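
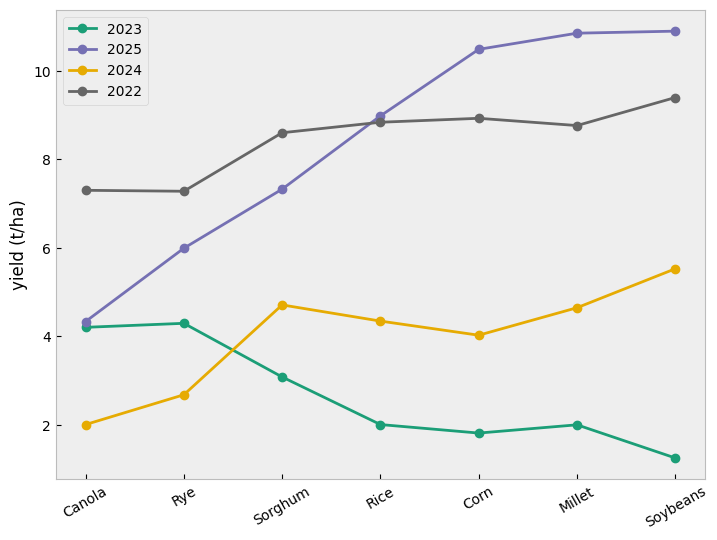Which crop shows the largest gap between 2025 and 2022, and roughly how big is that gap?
Canola: 2025 ≈ 4, 2022 ≈ 7 → gap ≈ 3. Next-largest (Millet) is only ≈ 2.

Canola, ≈ 3 t/ha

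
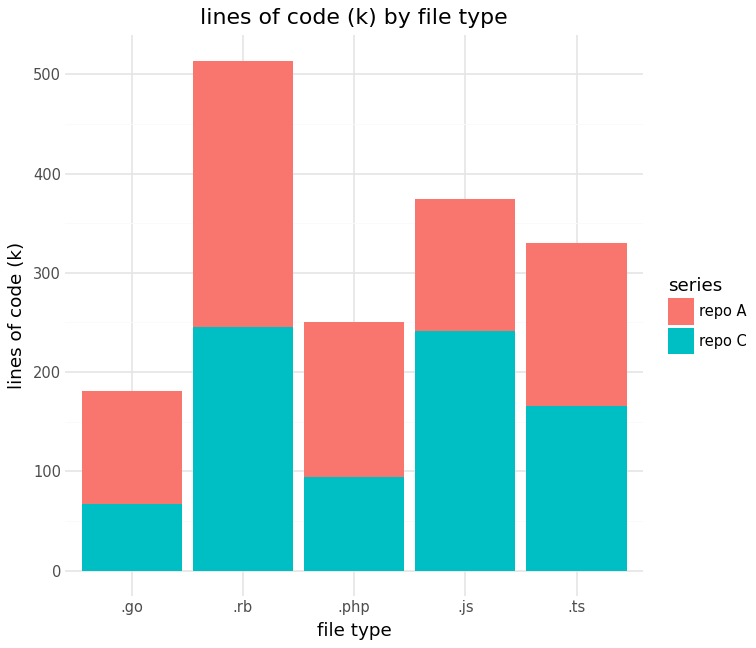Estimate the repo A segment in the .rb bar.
repo A top ≈ 500, bottom ≈ 250; segment ≈ 250.

≈ 250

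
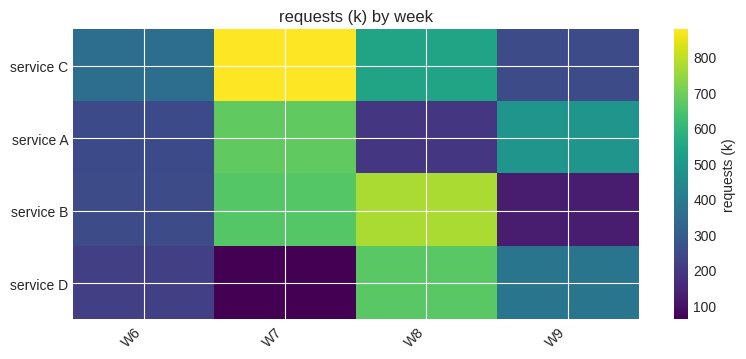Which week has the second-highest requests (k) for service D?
W9

Top 3 for service D: W8 ≈ 700, W9 ≈ 400, W6 ≈ 200.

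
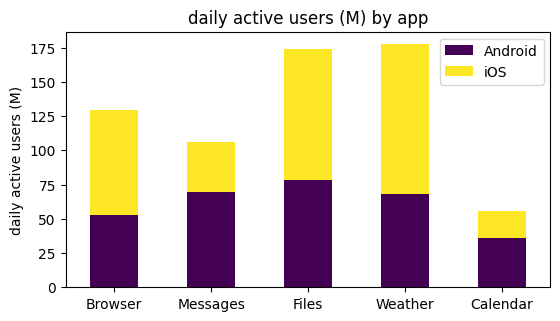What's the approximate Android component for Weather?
≈ 60

Android top ≈ 60, bottom ≈ 0; segment ≈ 60.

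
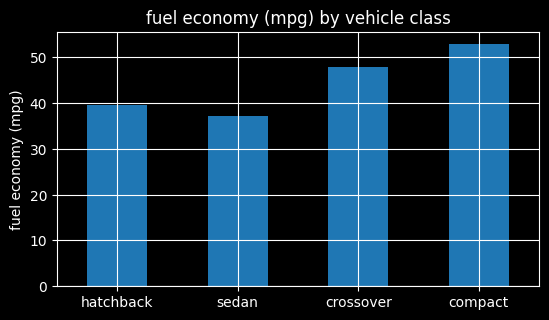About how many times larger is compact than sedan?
≈ 1.57×

compact ≈ 55, sedan ≈ 35; 55/35 ≈ 1.57.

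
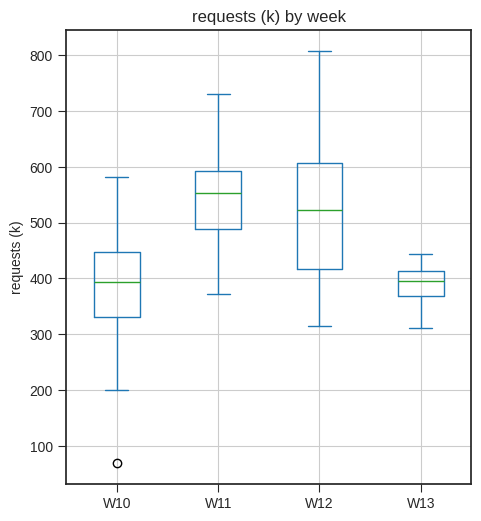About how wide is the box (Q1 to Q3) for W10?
≈ 100

Q3 ≈ 440, Q1 ≈ 340; IQR ≈ 100.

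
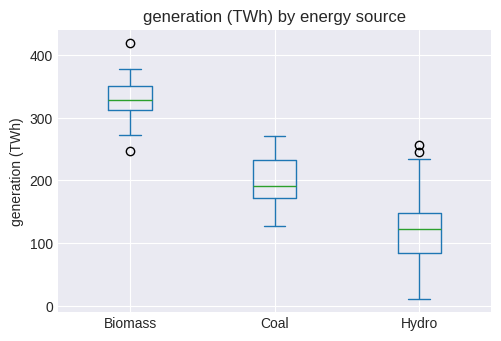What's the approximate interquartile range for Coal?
Q3 ≈ 240, Q1 ≈ 180; IQR ≈ 60.

≈ 60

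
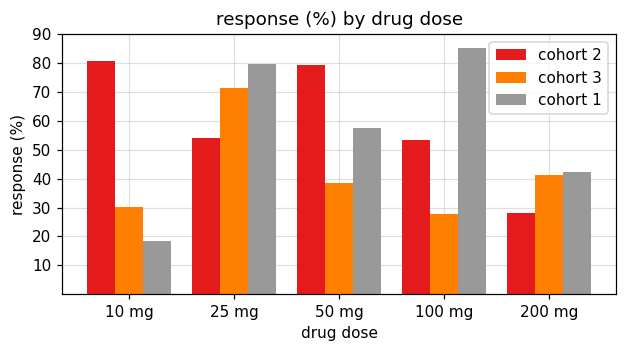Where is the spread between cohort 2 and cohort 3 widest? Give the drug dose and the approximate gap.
10 mg, ≈ 50 %

10 mg: cohort 2 ≈ 80, cohort 3 ≈ 30 → gap ≈ 50. Next-largest (50 mg) is only ≈ 40.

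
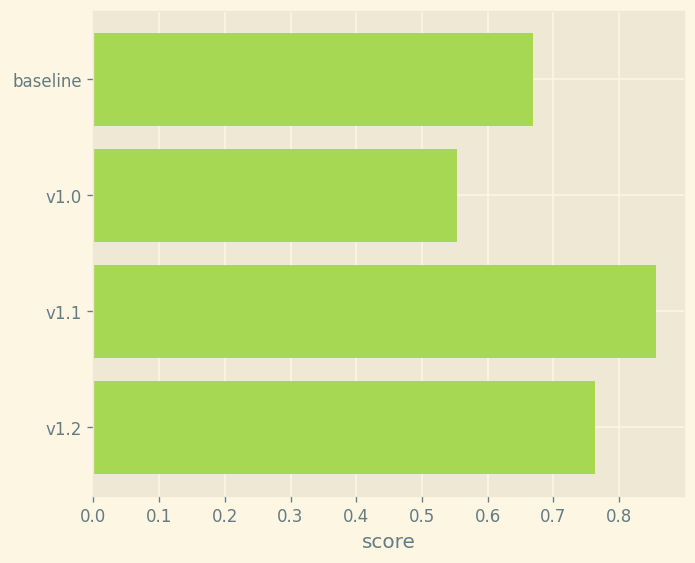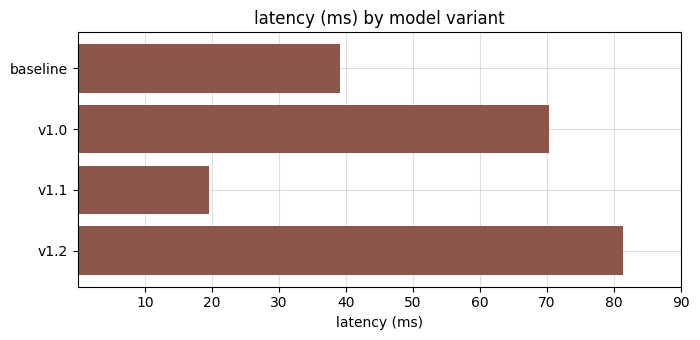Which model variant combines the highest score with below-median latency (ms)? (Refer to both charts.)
Chart 2 median latency (ms) ≈ 50; below-median model variants: baseline, v1.1. Among those, v1.1 has the highest score (≈ 0.9).

v1.1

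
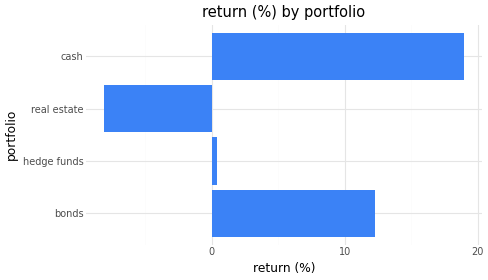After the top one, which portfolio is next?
bonds

Top 3: cash ≈ 20, bonds ≈ 10, hedge funds ≈ 0.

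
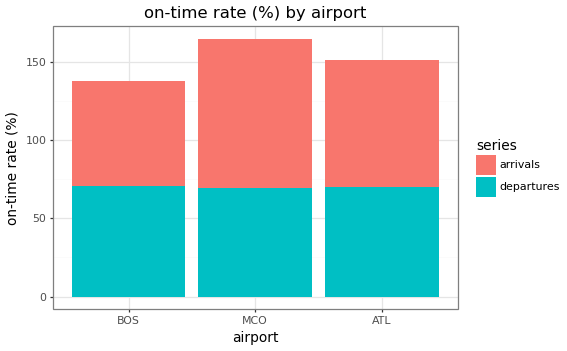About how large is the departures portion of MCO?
≈ 60

departures top ≈ 60, bottom ≈ 0; segment ≈ 60.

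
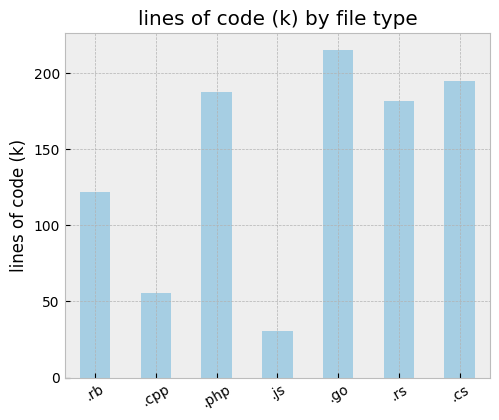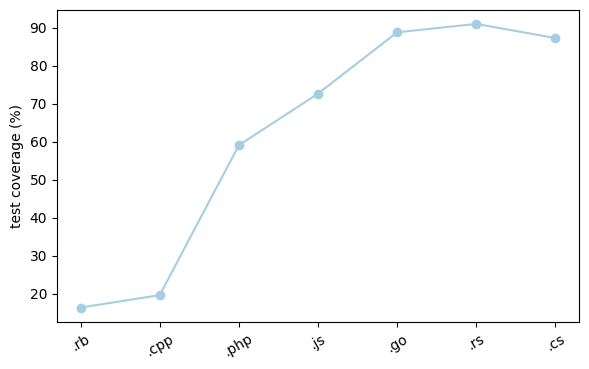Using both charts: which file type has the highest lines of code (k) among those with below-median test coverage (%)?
.php

Chart 2 median test coverage (%) ≈ 70; below-median file types: .rb, .cpp, .php. Among those, .php has the highest lines of code (k) (≈ 180).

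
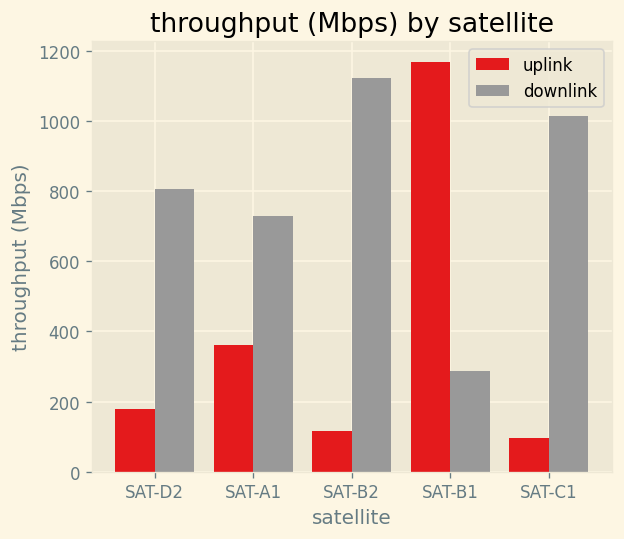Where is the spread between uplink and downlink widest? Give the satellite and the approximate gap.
SAT-B2, ≈ 1000 Mbps

SAT-B2: uplink ≈ 100, downlink ≈ 1100 → gap ≈ 1000. Next-largest (SAT-C1) is only ≈ 900.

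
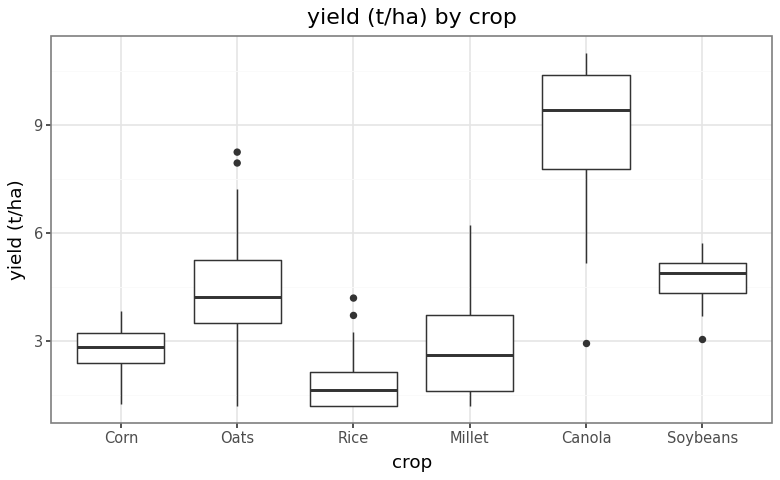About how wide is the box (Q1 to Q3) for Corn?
≈ 1

Q3 ≈ 3, Q1 ≈ 2; IQR ≈ 1.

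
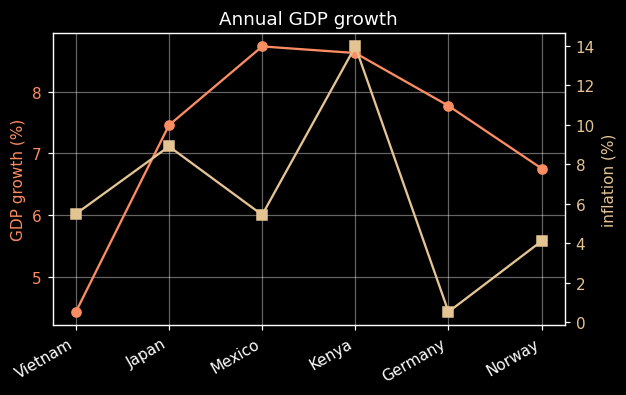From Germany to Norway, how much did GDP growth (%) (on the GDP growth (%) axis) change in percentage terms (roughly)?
Germany ≈ 8.0, Norway ≈ 7.0; (7.0 − 8.0) / 8.0 ≈ -12.5%.

≈ -12.5%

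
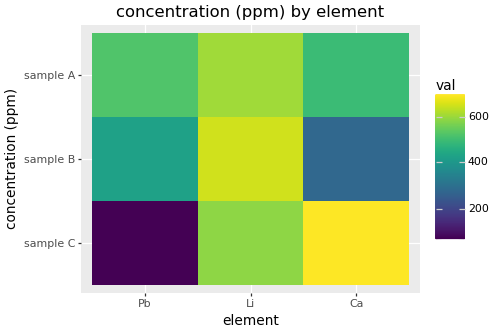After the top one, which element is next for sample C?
Li

Top 3 for sample C: Ca ≈ 700, Li ≈ 600, Pb ≈ 100.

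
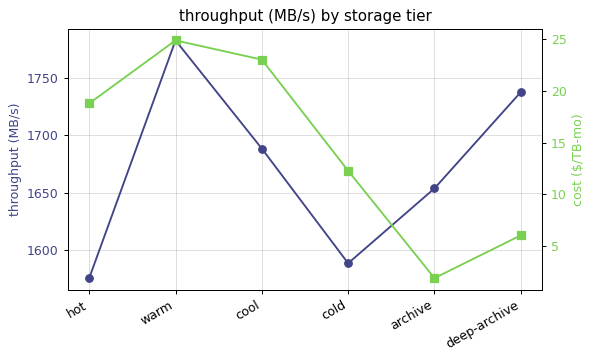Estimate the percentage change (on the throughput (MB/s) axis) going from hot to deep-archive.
hot ≈ 1580, deep-archive ≈ 1740; (1740 − 1580) / 1580 ≈ +10.1%.

≈ +10.1%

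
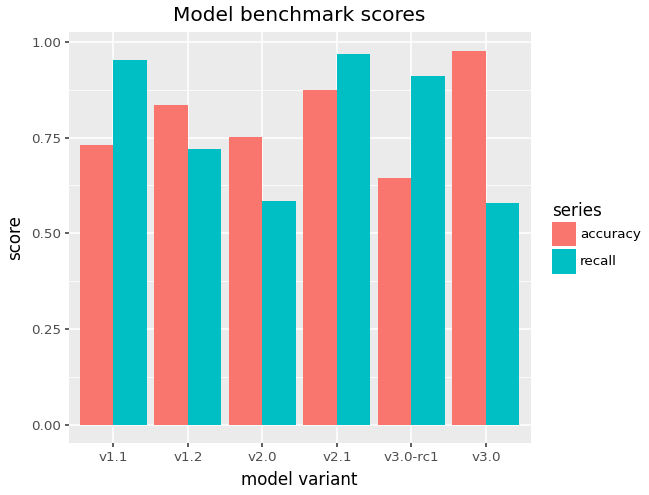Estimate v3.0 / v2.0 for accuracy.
v3.0 ≈ 1.0, v2.0 ≈ 0.8; 1.0/0.8 ≈ 1.25.

≈ 1.25×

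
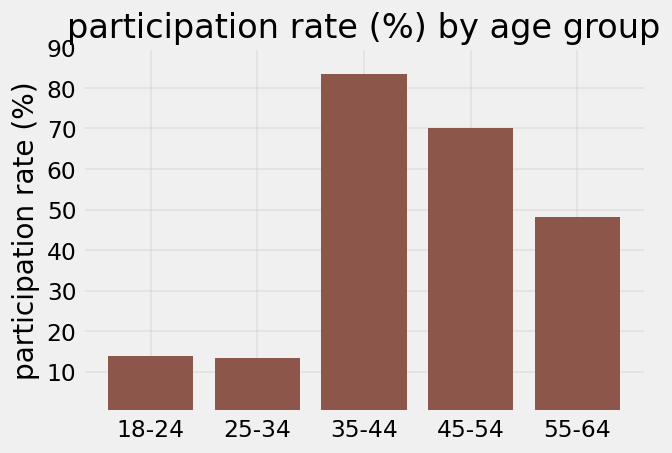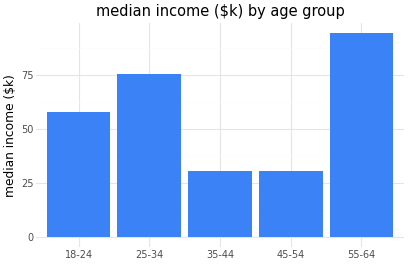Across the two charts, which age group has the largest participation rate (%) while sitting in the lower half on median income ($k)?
Chart 2 median median income ($k) ≈ 60; below-median age groups: 35-44, 45-54. Among those, 35-44 has the highest participation rate (%) (≈ 80).

35-44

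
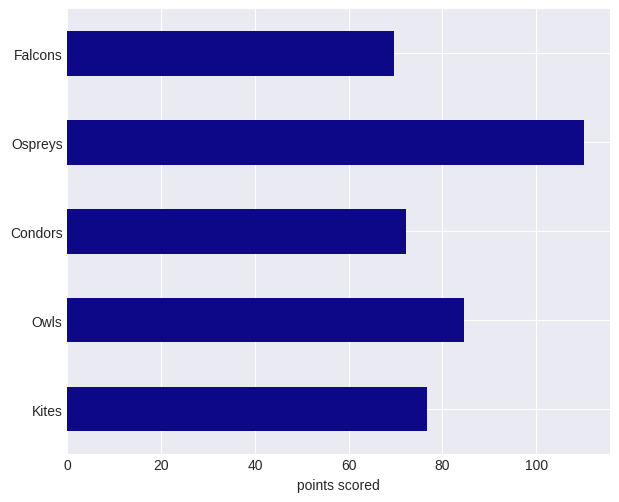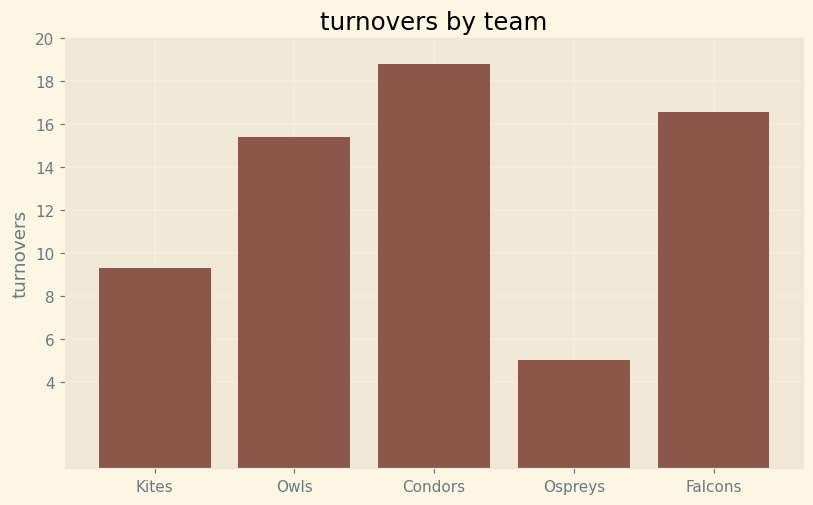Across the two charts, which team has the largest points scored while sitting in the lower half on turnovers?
Ospreys

Chart 2 median turnovers ≈ 16; below-median teams: Kites, Ospreys. Among those, Ospreys has the highest points scored (≈ 120).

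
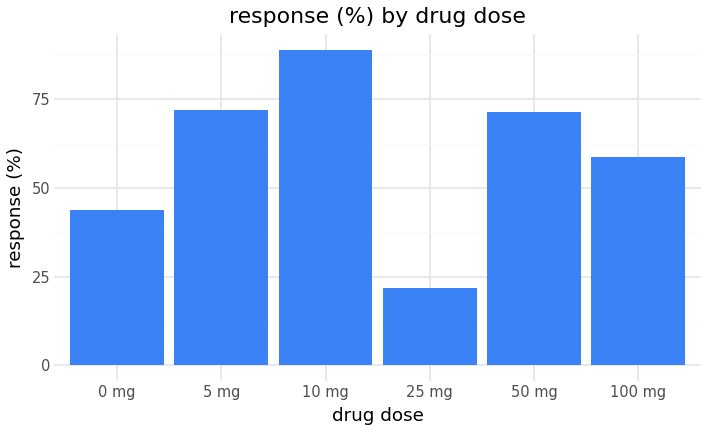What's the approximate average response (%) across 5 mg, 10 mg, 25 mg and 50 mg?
≈ 62

(70 + 90 + 20 + 70) / 4 ≈ 62.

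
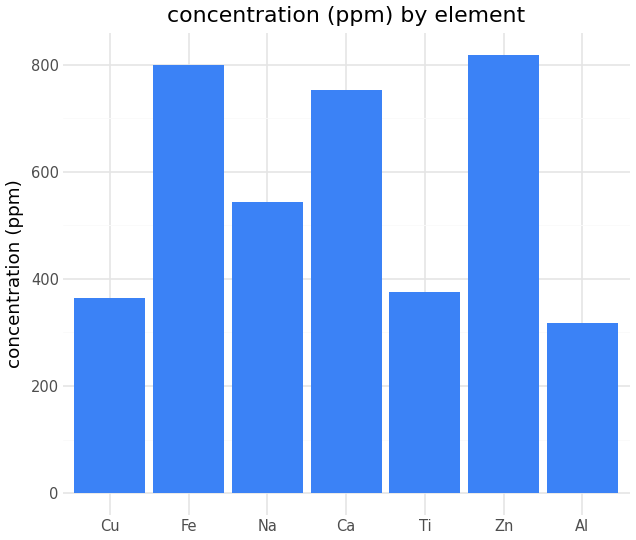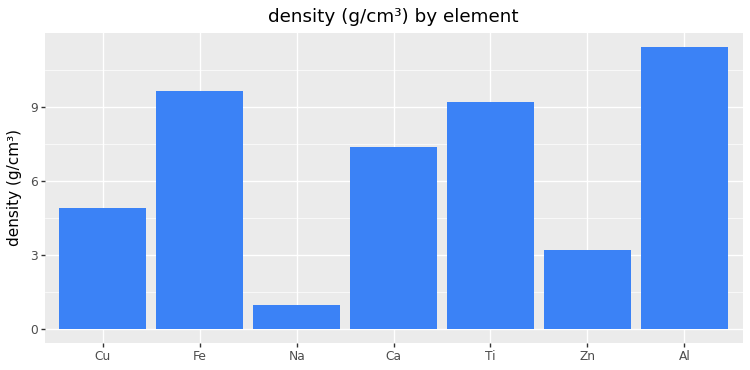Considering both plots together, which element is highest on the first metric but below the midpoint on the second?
Zn

Chart 2 median density (g/cm³) ≈ 8; below-median elements: Cu, Na, Zn. Among those, Zn has the highest concentration (ppm) (≈ 800).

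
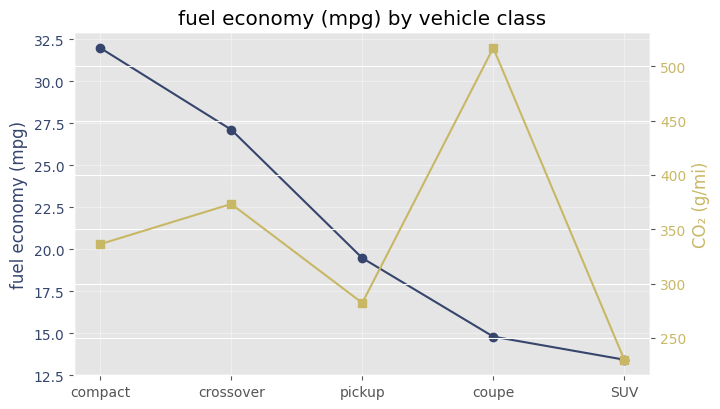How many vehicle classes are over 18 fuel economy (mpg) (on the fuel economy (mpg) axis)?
3

Above 18: compact, crossover, pickup.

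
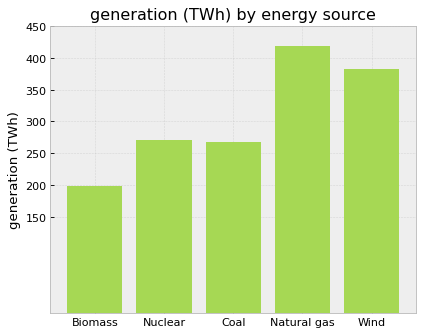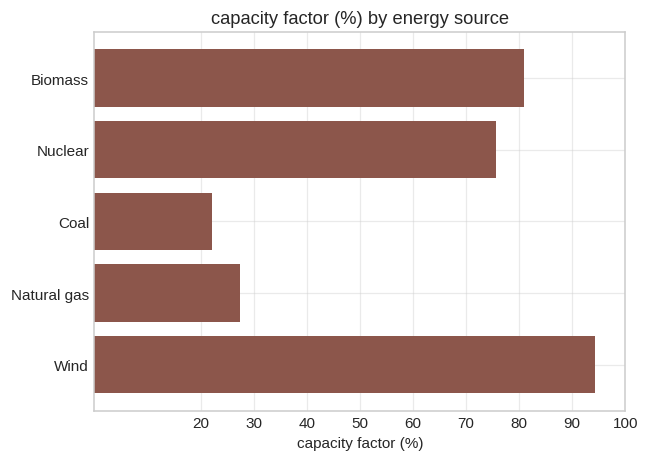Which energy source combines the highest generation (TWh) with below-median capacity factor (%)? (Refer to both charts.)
Natural gas

Chart 2 median capacity factor (%) ≈ 80; below-median energy sources: Coal, Natural gas. Among those, Natural gas has the highest generation (TWh) (≈ 400).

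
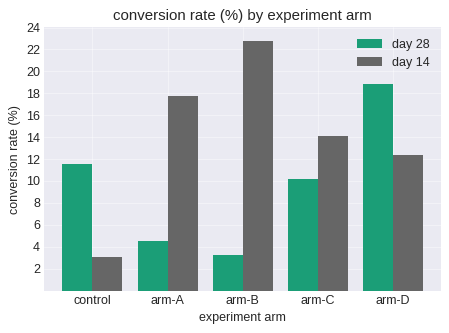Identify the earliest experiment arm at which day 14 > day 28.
control: day 14 ≈ 4 vs day 28 ≈ 12 (not yet); arm-A: day 14 ≈ 18 vs day 28 ≈ 4 (first crossover).

arm-A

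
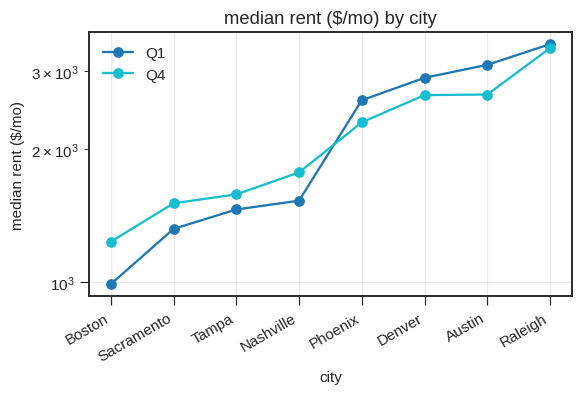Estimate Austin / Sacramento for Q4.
Austin ≈ 2500, Sacramento ≈ 1500; 2500/1500 ≈ 1.67.

≈ 1.67×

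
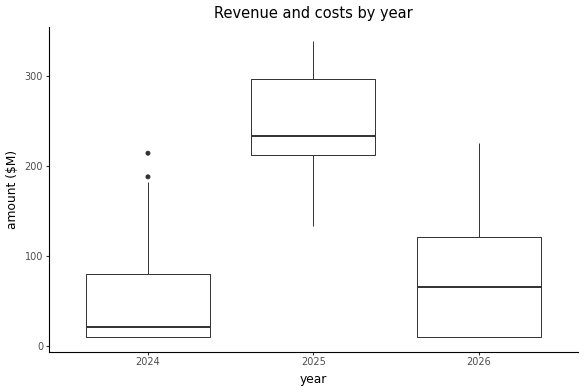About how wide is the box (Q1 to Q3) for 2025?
≈ 80

Q3 ≈ 300, Q1 ≈ 220; IQR ≈ 80.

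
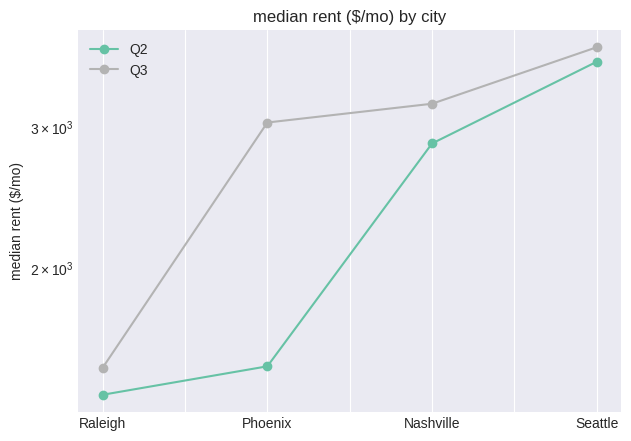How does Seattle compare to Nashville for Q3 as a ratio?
Seattle ≈ 3800, Nashville ≈ 3200; 3800/3200 ≈ 1.19.

≈ 1.19×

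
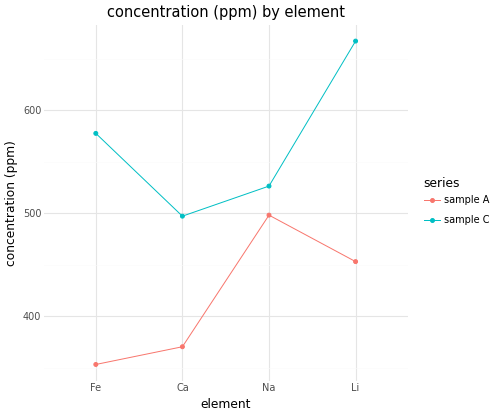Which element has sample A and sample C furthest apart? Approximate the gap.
Fe, ≈ 250 ppm

Fe: sample A ≈ 350, sample C ≈ 600 → gap ≈ 250. Next-largest (Li) is only ≈ 200.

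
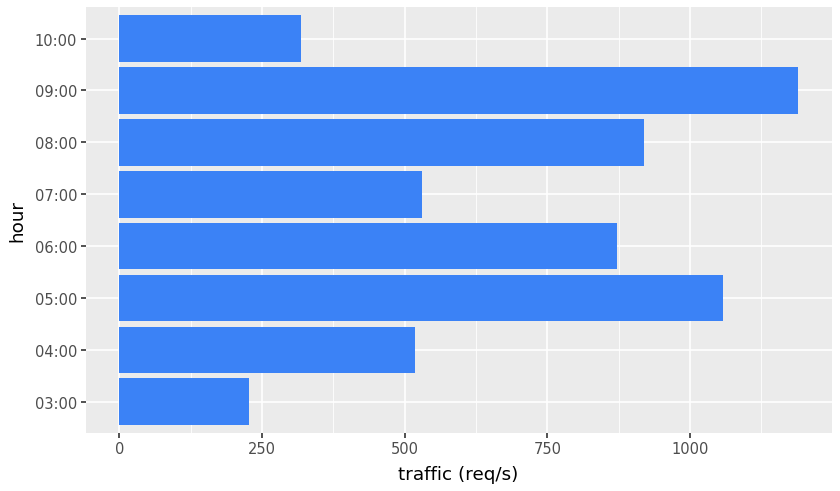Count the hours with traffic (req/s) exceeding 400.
Above 400: 04:00, 05:00, 06:00, 07:00, 08:00, 09:00.

6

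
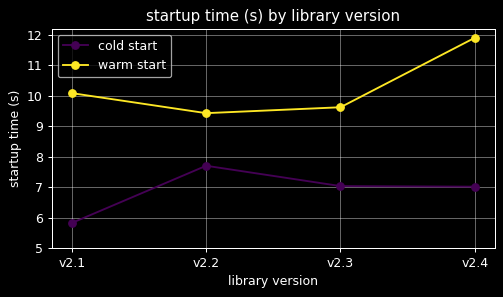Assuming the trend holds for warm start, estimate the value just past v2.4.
≈ 13.5

Last three: 9, 10, 12 → slope ≈ 1.5/step → next ≈ 13.5.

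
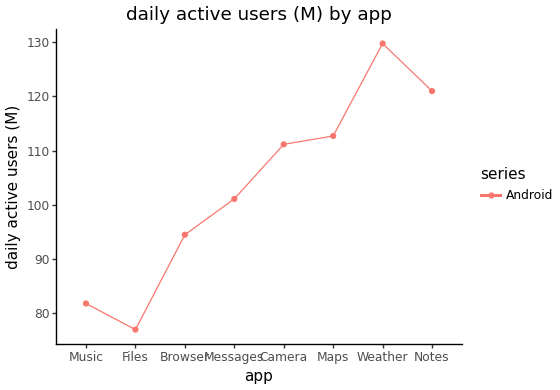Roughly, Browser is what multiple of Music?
Browser ≈ 95, Music ≈ 80; 95/80 ≈ 1.19.

≈ 1.19×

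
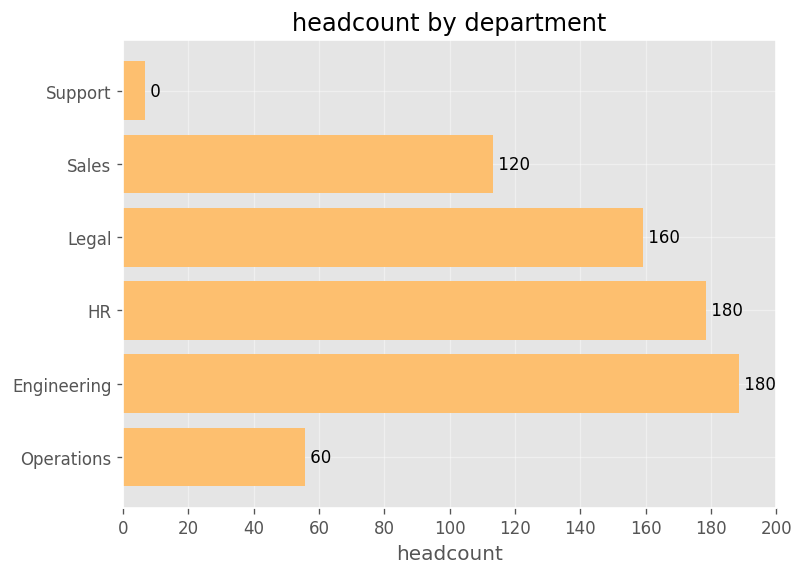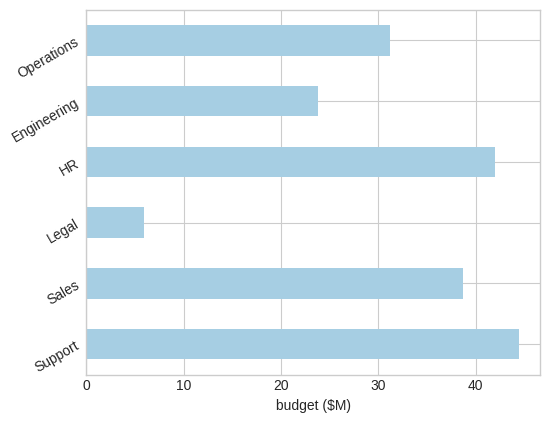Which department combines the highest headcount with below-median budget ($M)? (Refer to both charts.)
Chart 2 median budget ($M) ≈ 35; below-median departments: Legal, Engineering, Operations. Among those, Engineering has the highest headcount (≈ 180).

Engineering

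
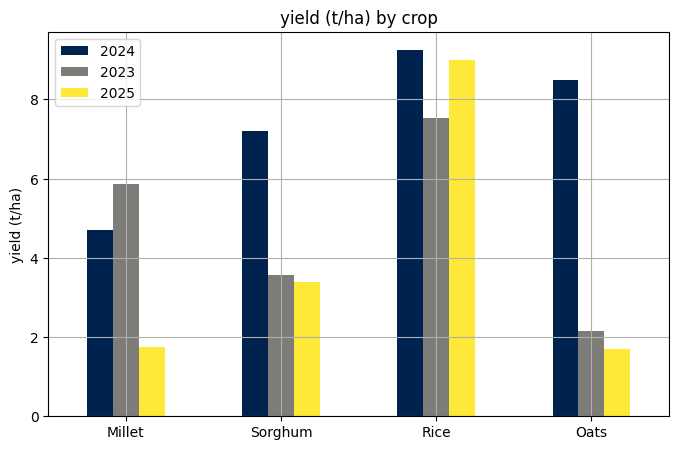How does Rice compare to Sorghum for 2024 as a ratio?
Rice ≈ 9, Sorghum ≈ 7; 9/7 ≈ 1.29.

≈ 1.29×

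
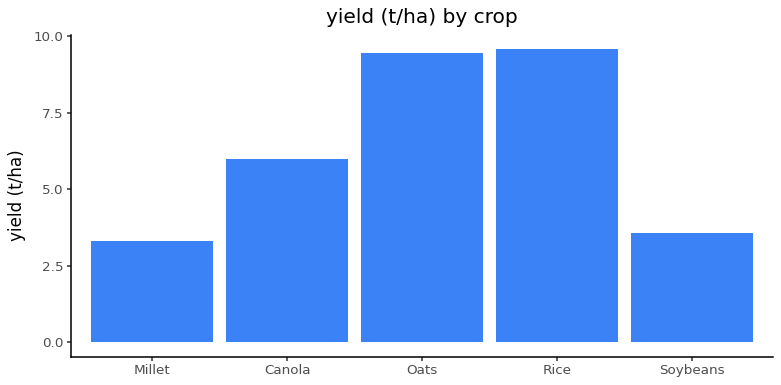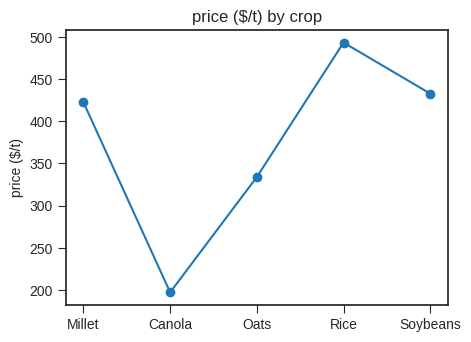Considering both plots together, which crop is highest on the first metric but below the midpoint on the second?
Oats

Chart 2 median price ($/t) ≈ 400; below-median crops: Canola, Oats. Among those, Oats has the highest yield (t/ha) (≈ 9).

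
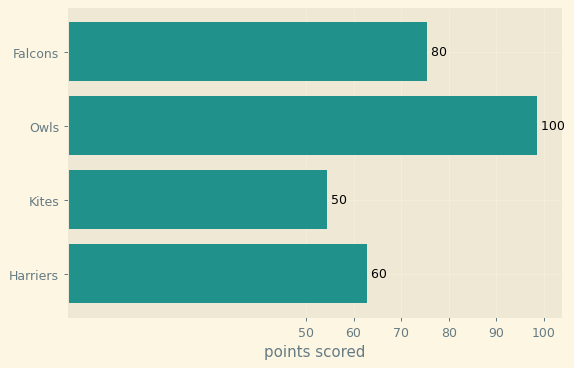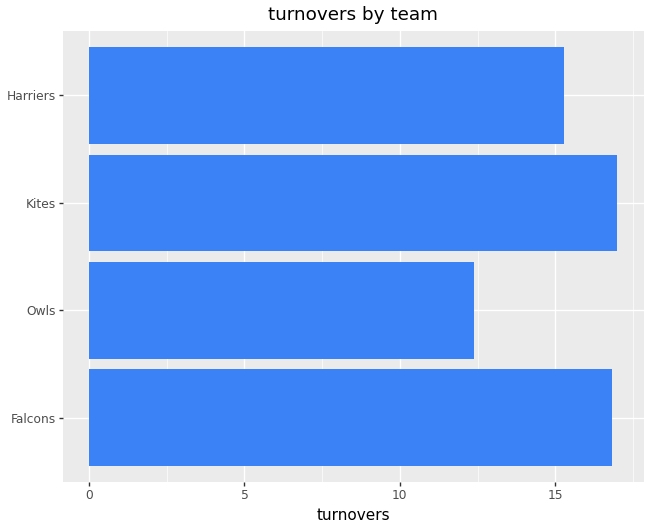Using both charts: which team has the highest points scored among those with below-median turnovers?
Owls

Chart 2 median turnovers ≈ 16; below-median teams: Owls, Harriers. Among those, Owls has the highest points scored (≈ 100).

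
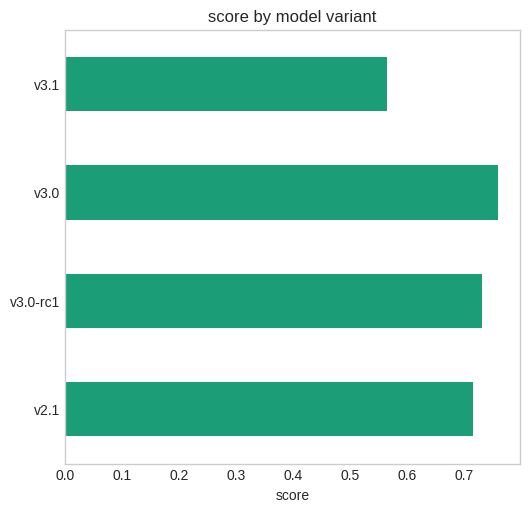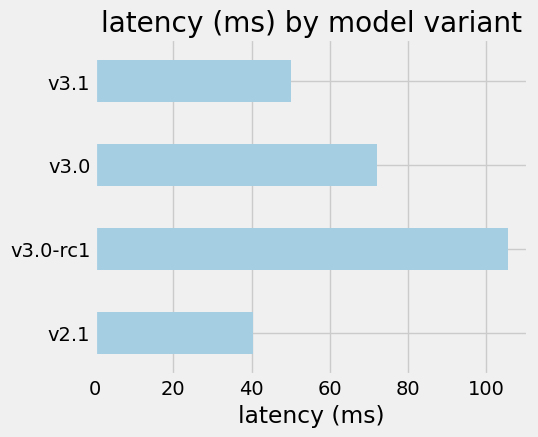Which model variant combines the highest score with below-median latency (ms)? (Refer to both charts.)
Chart 2 median latency (ms) ≈ 60; below-median model variants: v2.1, v3.1. Among those, v2.1 has the highest score (≈ 0.7).

v2.1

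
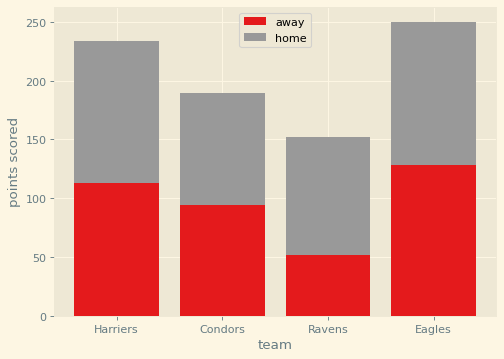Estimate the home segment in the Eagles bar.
≈ 125

home top ≈ 250, bottom ≈ 125; segment ≈ 125.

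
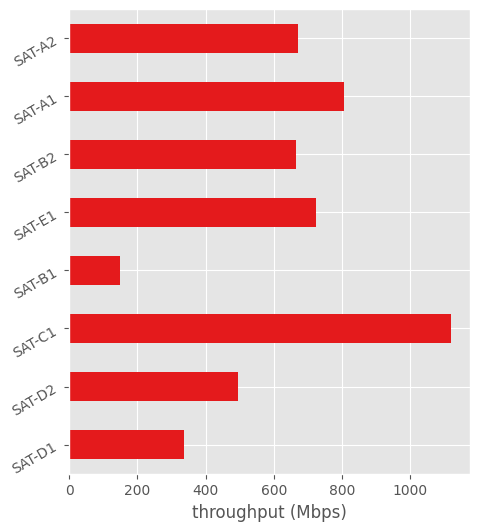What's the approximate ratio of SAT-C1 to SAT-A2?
≈ 1.57×

SAT-C1 ≈ 1100, SAT-A2 ≈ 700; 1100/700 ≈ 1.57.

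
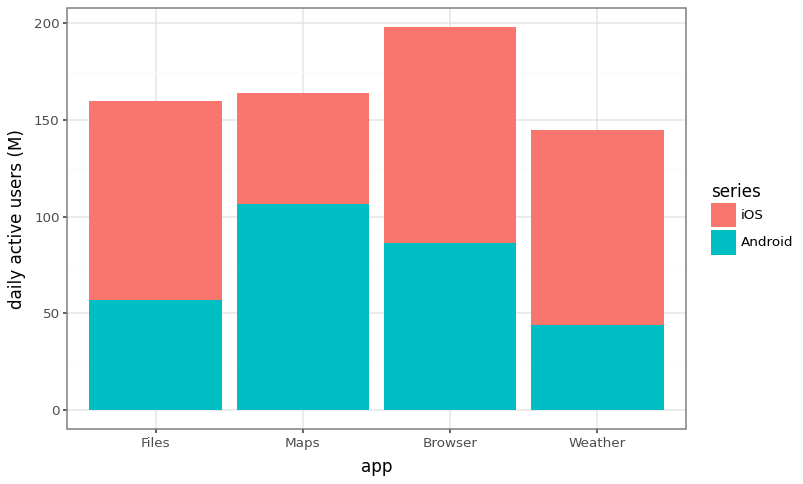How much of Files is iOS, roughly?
≈ 100

iOS top ≈ 160, bottom ≈ 60; segment ≈ 100.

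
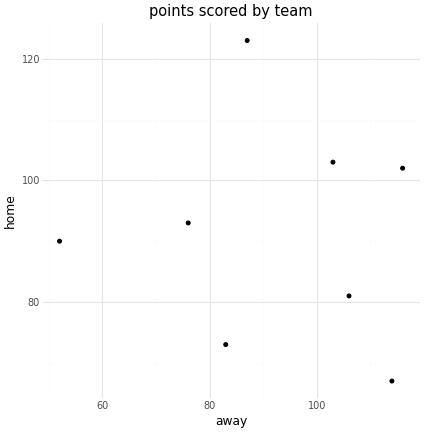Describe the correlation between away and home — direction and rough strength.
Points are roughly uncorrelated; weak (|r| ≈ 0.1).

no clear correlation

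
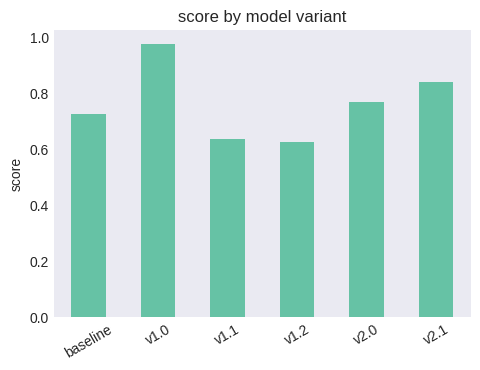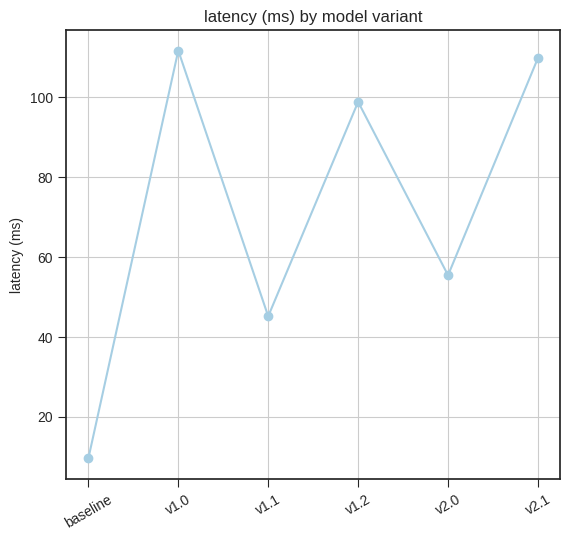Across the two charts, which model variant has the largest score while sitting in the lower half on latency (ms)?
Chart 2 median latency (ms) ≈ 80; below-median model variants: baseline, v1.1, v2.0. Among those, v2.0 has the highest score (≈ 0.8).

v2.0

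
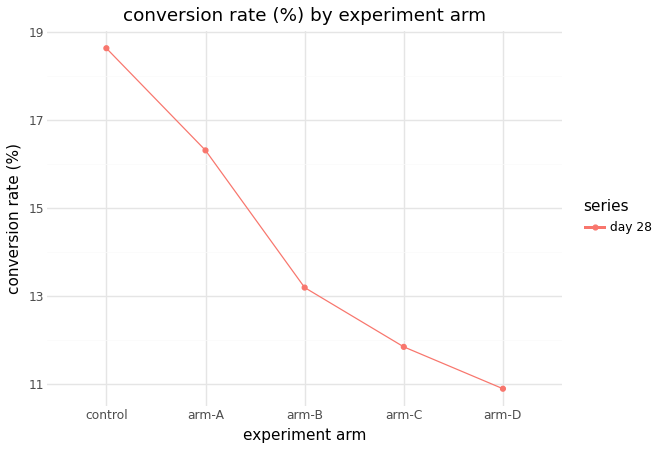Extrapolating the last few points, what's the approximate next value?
≈ 10

Last three: 13, 12, 11 → slope ≈ -1/step → next ≈ 10.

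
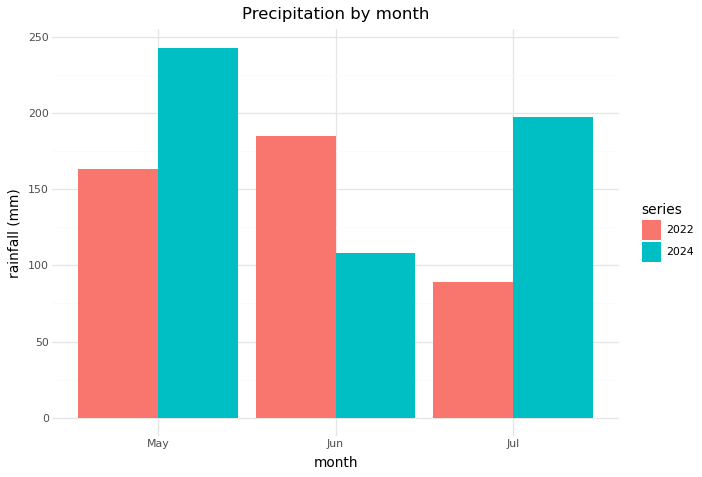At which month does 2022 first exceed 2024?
Jun

May: 2022 ≈ 175 vs 2024 ≈ 250 (not yet); Jun: 2022 ≈ 175 vs 2024 ≈ 100 (first crossover).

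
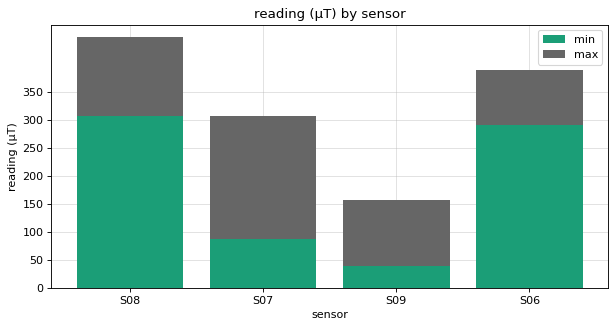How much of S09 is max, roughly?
≈ 100

max top ≈ 150, bottom ≈ 50; segment ≈ 100.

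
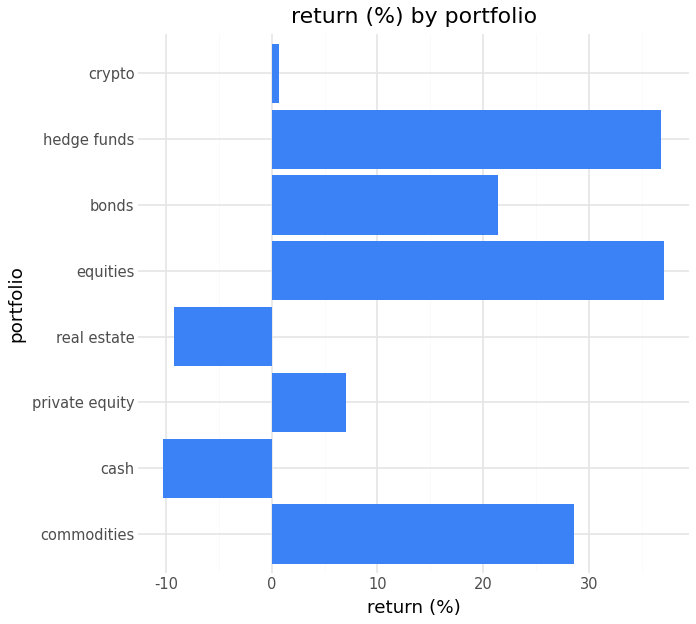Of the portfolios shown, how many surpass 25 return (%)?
3

Above 25: commodities, equities, hedge funds.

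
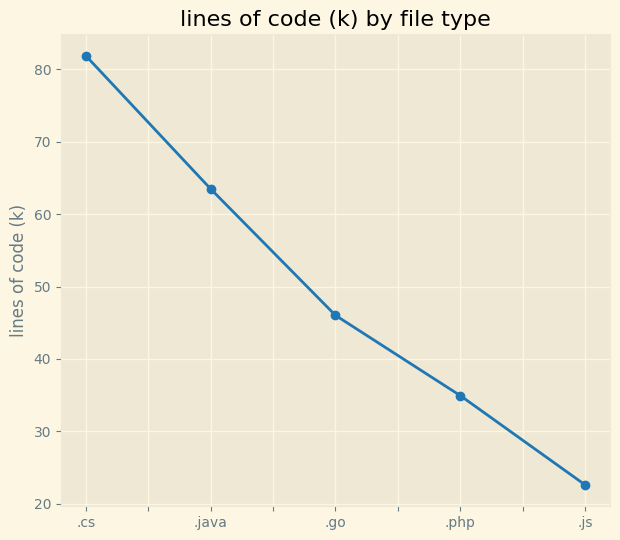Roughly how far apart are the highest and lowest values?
≈ 55

Max .cs ≈ 80, min .js ≈ 25; range ≈ 55.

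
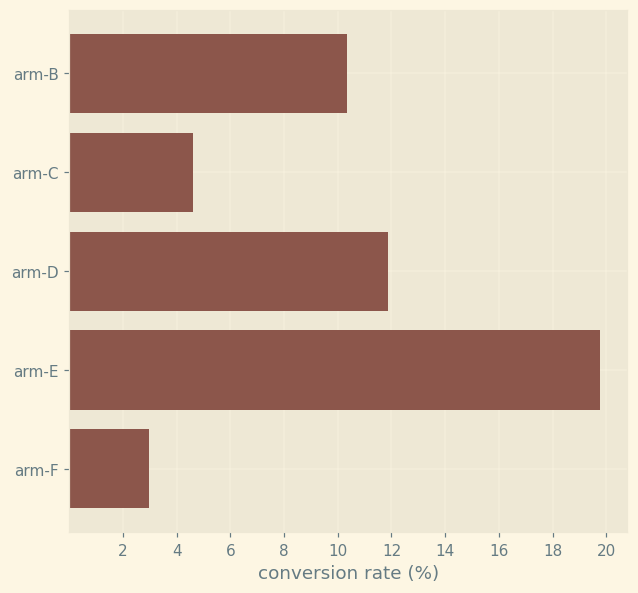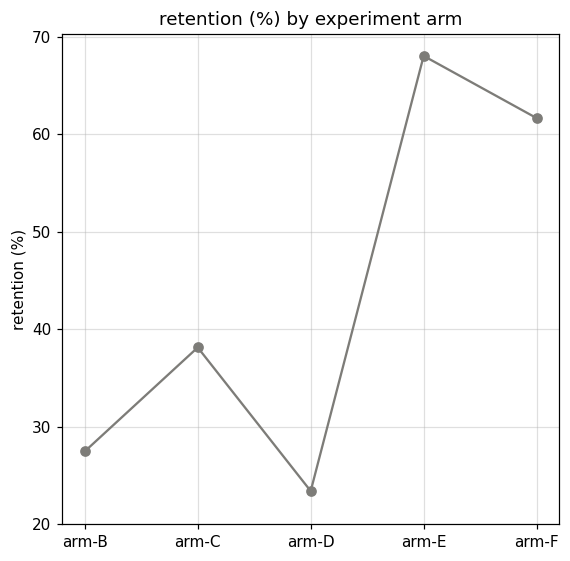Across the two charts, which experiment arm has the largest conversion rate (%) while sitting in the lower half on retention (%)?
arm-D

Chart 2 median retention (%) ≈ 40; below-median experiment arms: arm-B, arm-D. Among those, arm-D has the highest conversion rate (%) (≈ 12).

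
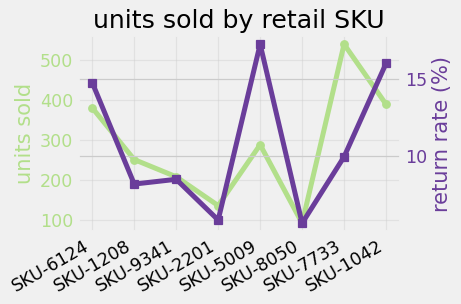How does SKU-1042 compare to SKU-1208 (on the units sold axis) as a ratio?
≈ 1.6×

SKU-1042 ≈ 400, SKU-1208 ≈ 250; 400/250 ≈ 1.6.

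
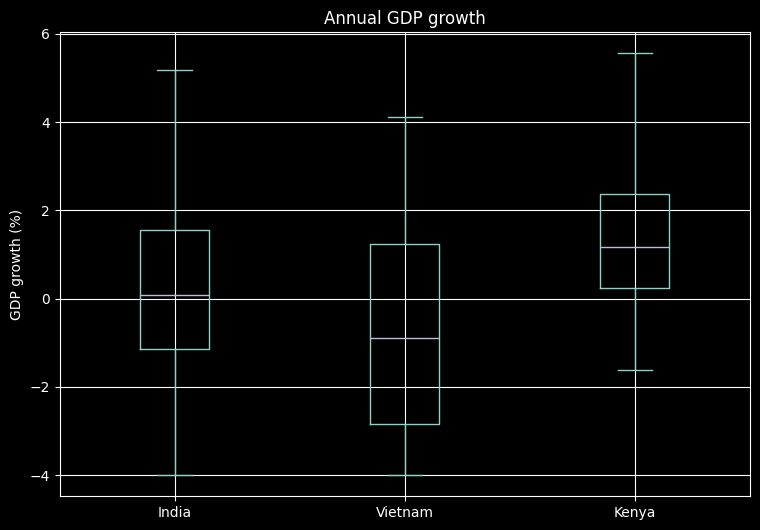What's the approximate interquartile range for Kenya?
Q3 ≈ 2.4, Q1 ≈ 0.2; IQR ≈ 2.2.

≈ 2.2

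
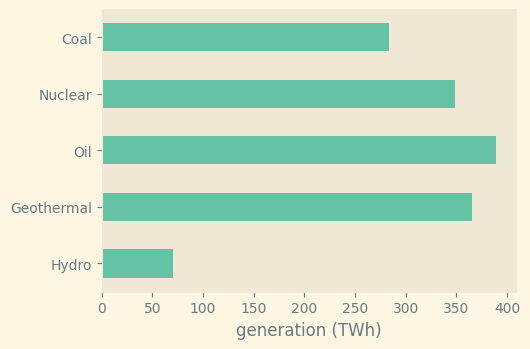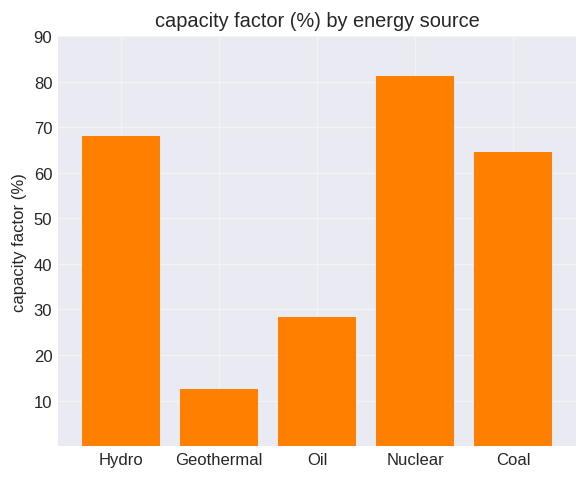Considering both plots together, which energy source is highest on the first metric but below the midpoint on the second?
Chart 2 median capacity factor (%) ≈ 60; below-median energy sources: Geothermal, Oil. Among those, Oil has the highest generation (TWh) (≈ 400).

Oil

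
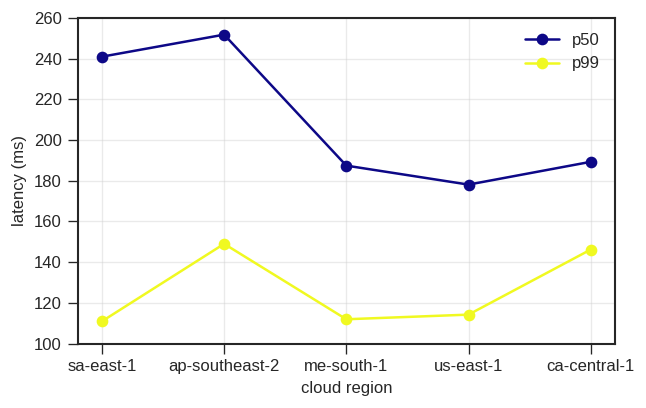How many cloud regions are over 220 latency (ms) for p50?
2

Above 220: sa-east-1, ap-southeast-2.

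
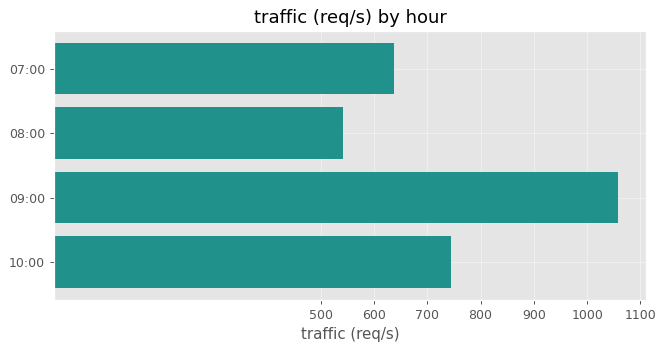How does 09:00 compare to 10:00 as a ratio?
≈ 1.57×

09:00 ≈ 1100, 10:00 ≈ 700; 1100/700 ≈ 1.57.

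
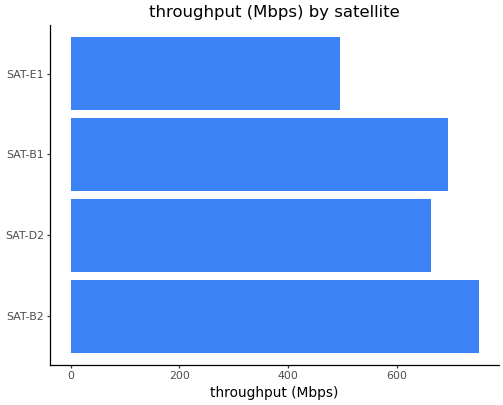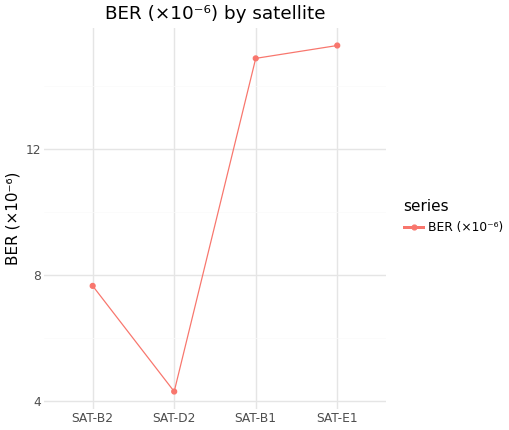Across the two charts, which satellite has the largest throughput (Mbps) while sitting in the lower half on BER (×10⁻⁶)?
SAT-B2

Chart 2 median BER (×10⁻⁶) ≈ 12; below-median satellites: SAT-B2, SAT-D2. Among those, SAT-B2 has the highest throughput (Mbps) (≈ 800).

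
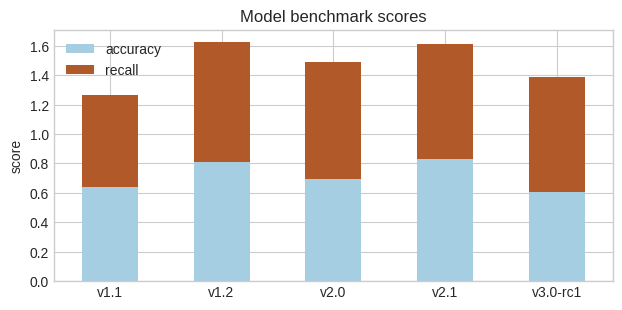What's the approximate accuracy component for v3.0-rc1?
≈ 0.6

accuracy top ≈ 0.6, bottom ≈ 0.0; segment ≈ 0.6.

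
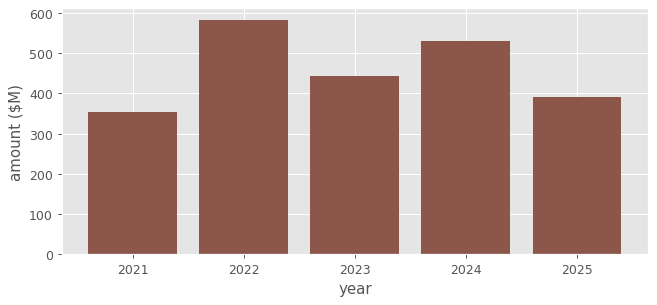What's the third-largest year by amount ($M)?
Top 4: 2022 ≈ 600, 2024 ≈ 550, 2023 ≈ 450, 2025 ≈ 400.

2023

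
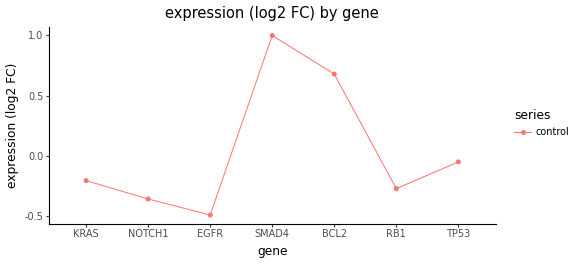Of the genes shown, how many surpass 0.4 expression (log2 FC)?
Above 0.4: SMAD4, BCL2.

2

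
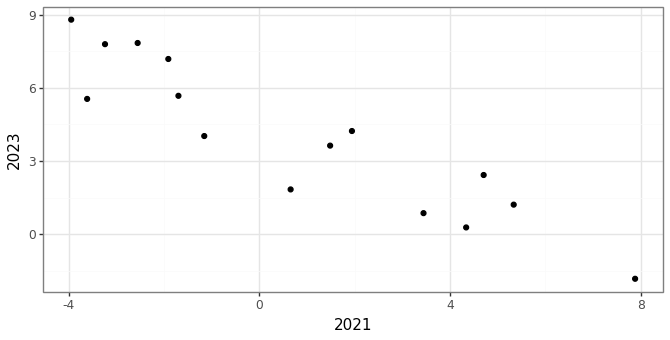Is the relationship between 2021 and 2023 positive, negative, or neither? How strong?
Points are negatively correlated; strong (|r| ≈ 0.9).

negative, strong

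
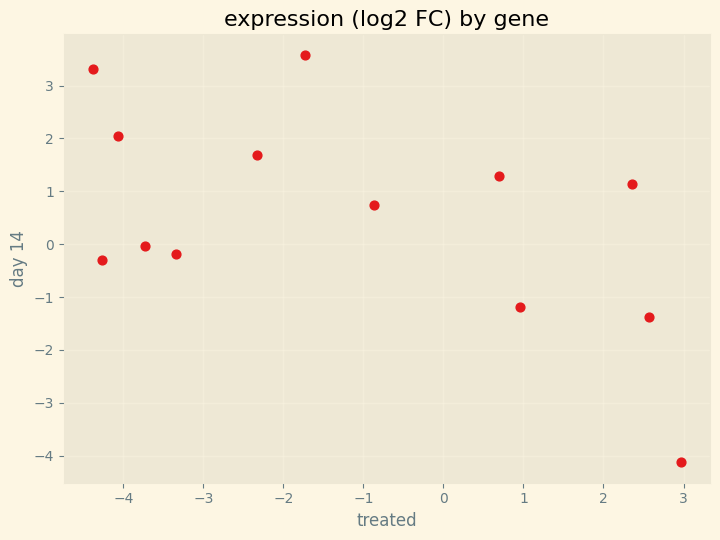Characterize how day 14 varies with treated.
Points are negatively correlated; moderate (|r| ≈ 0.5).

negative, moderate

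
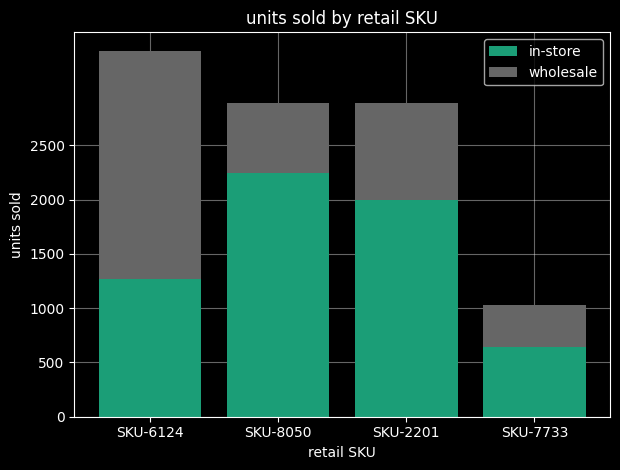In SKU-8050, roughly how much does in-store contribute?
in-store top ≈ 2000, bottom ≈ 0; segment ≈ 2000.

≈ 2000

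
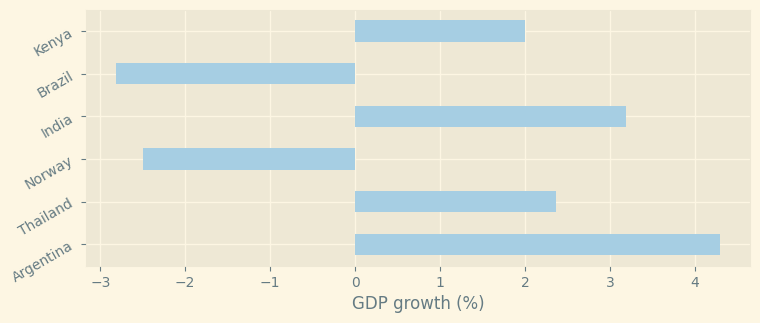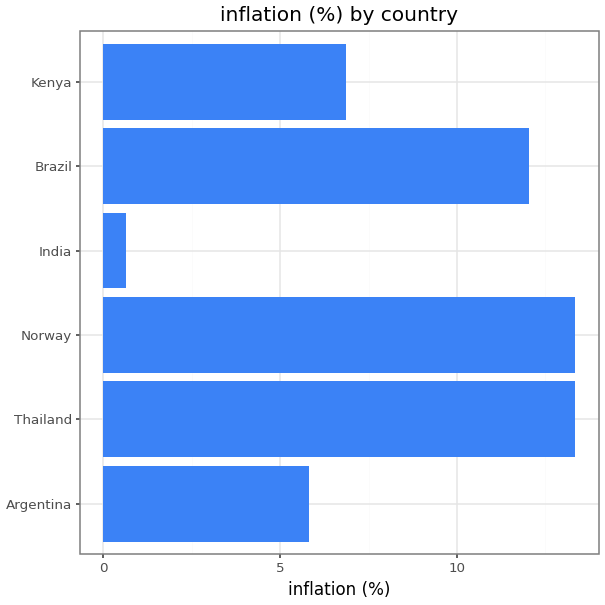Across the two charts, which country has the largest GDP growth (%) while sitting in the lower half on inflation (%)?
Chart 2 median inflation (%) ≈ 10; below-median countries: Argentina, India, Kenya. Among those, Argentina has the highest GDP growth (%) (≈ 4.5).

Argentina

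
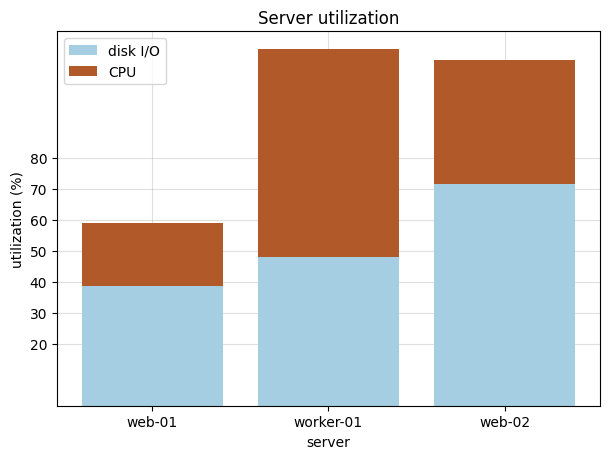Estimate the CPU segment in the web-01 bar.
≈ 20

CPU top ≈ 60, bottom ≈ 40; segment ≈ 20.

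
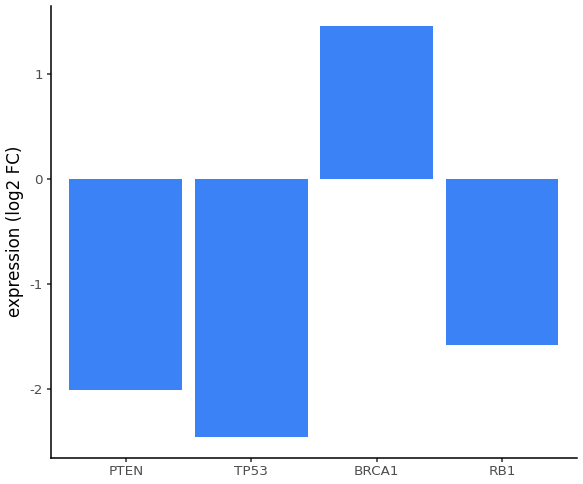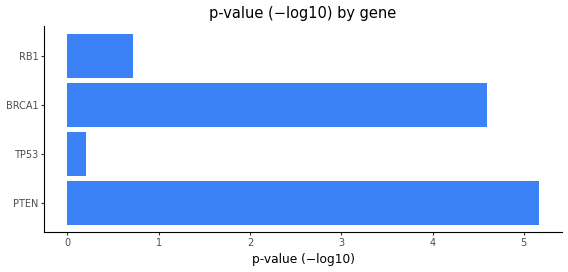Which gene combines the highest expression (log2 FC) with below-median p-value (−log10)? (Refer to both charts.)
Chart 2 median p-value (−log10) ≈ 2.5; below-median genes: TP53, RB1. Among those, RB1 has the highest expression (log2 FC) (≈ -1.6).

RB1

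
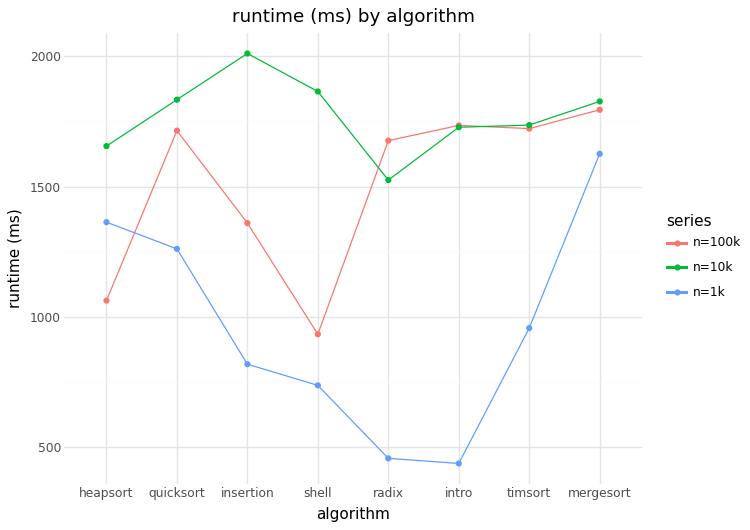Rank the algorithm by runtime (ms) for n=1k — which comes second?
Top 3 for n=1k: mergesort ≈ 1600, heapsort ≈ 1400, quicksort ≈ 1200.

heapsort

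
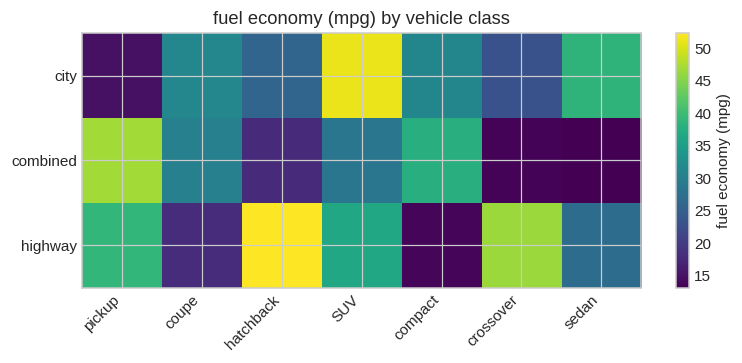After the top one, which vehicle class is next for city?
Top 3 for city: SUV ≈ 50, sedan ≈ 40, coupe ≈ 30.

sedan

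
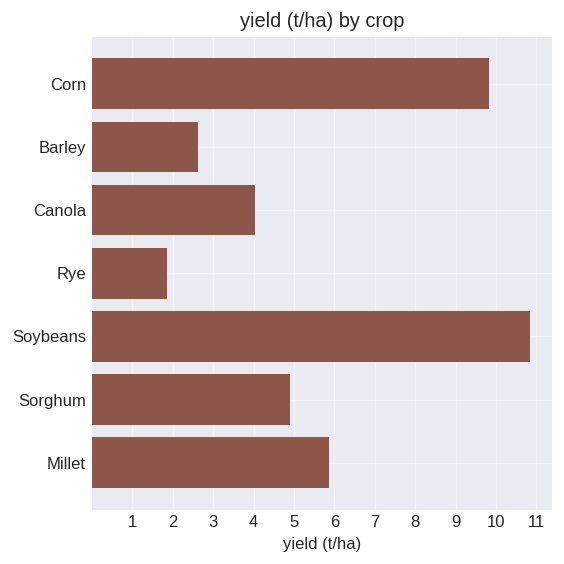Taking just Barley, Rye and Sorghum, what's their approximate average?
(3 + 2 + 5) / 3 ≈ 3.

≈ 3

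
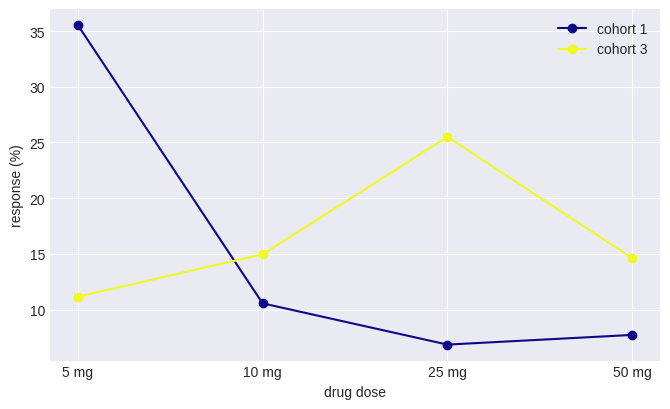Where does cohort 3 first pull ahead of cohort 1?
10 mg

5 mg: cohort 3 ≈ 10 vs cohort 1 ≈ 35 (not yet); 10 mg: cohort 3 ≈ 15 vs cohort 1 ≈ 10 (first crossover).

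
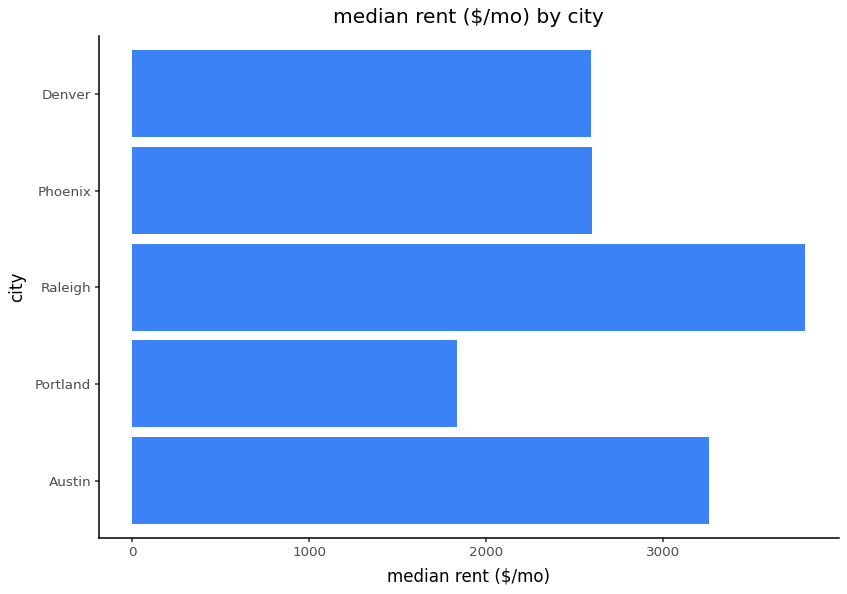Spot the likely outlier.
Raleigh

Raleigh ≈ 4000; the rest sit between ≈ 2000 and ≈ 3500.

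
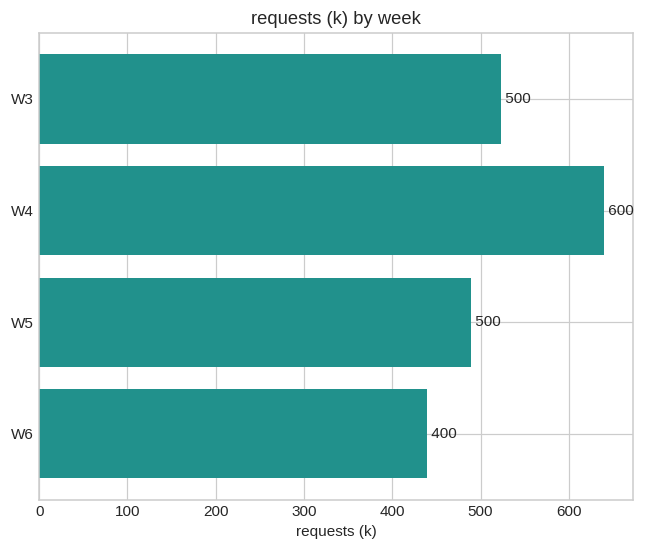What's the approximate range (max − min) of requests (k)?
≈ 200

Max W4 ≈ 600, min W6 ≈ 400; range ≈ 200.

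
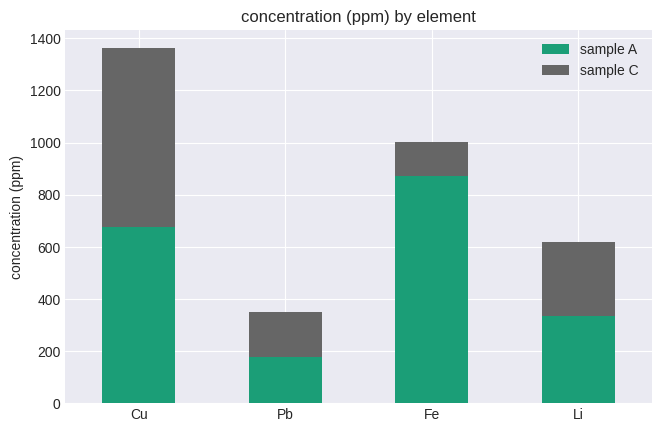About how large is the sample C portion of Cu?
sample C top ≈ 1400, bottom ≈ 600; segment ≈ 800.

≈ 800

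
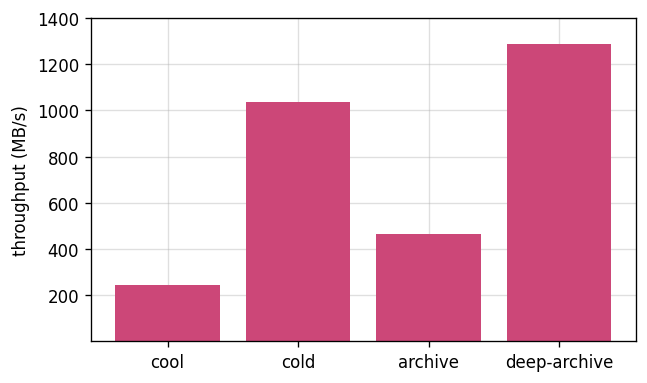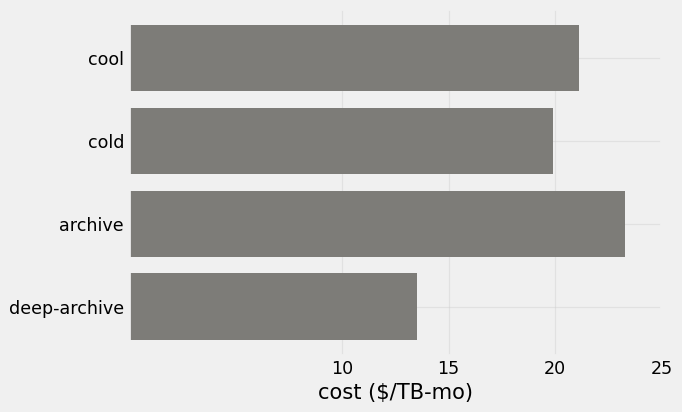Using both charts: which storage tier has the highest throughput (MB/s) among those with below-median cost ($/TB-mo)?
deep-archive

Chart 2 median cost ($/TB-mo) ≈ 20; below-median storage tiers: cold, deep-archive. Among those, deep-archive has the highest throughput (MB/s) (≈ 1200).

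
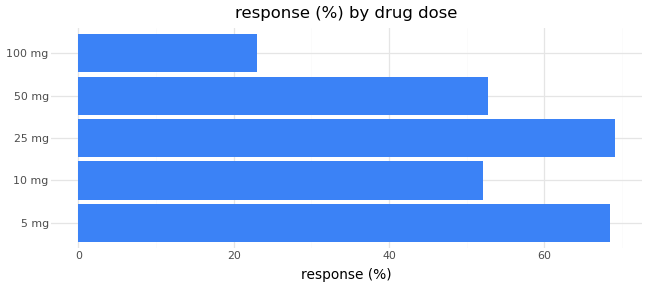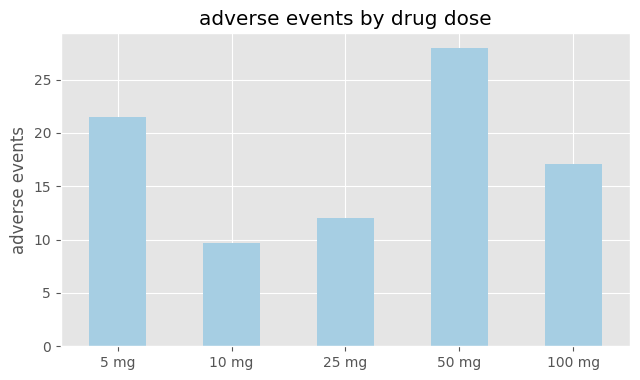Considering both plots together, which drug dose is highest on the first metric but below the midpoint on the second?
Chart 2 median adverse events ≈ 15; below-median drug doses: 10 mg, 25 mg. Among those, 25 mg has the highest response (%) (≈ 70).

25 mg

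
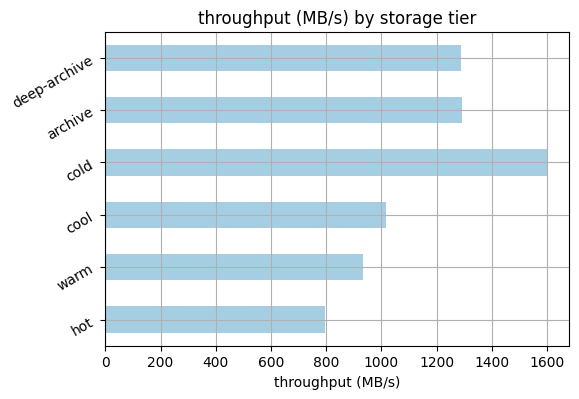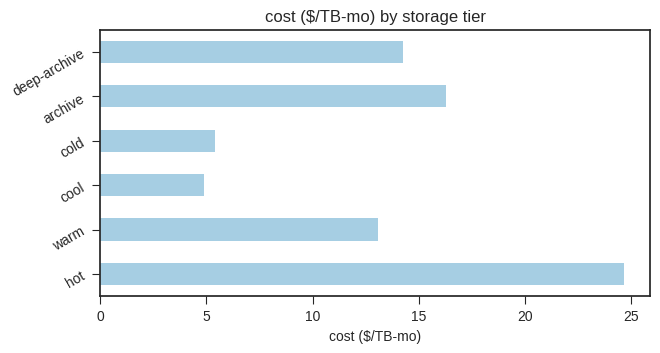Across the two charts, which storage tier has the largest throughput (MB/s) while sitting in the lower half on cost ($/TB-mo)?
cold

Chart 2 median cost ($/TB-mo) ≈ 15; below-median storage tiers: warm, cool, cold. Among those, cold has the highest throughput (MB/s) (≈ 1600).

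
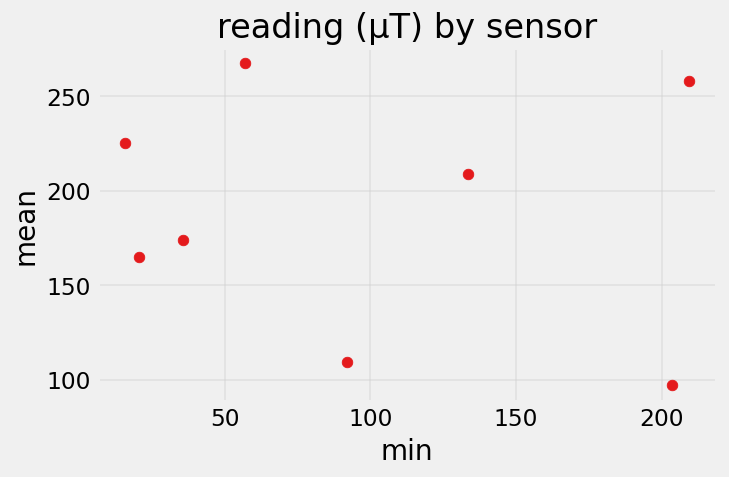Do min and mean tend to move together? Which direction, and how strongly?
Points are roughly uncorrelated; weak (|r| ≈ 0.1).

no clear correlation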